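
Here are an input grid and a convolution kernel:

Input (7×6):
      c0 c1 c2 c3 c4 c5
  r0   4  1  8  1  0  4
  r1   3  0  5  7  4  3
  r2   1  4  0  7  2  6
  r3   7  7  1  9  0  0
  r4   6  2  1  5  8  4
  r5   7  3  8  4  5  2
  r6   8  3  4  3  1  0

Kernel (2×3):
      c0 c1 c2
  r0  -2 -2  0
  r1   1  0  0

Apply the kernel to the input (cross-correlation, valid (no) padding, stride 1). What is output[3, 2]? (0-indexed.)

-19

The receptive field on the input at this output position is [1 9 0 / 1 5 8]. Elementwise product with the kernel and sum: 1·-2 + 9·-2 + 1·1.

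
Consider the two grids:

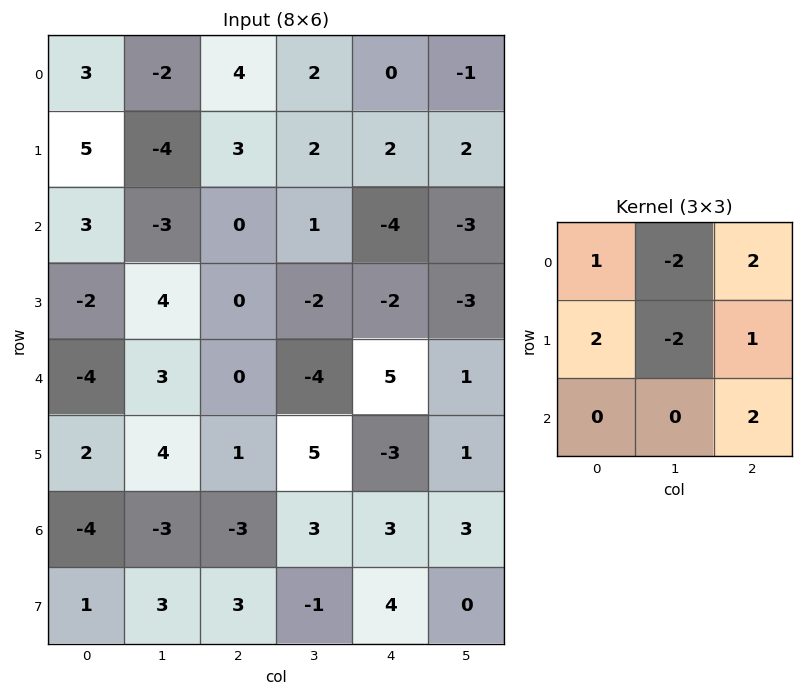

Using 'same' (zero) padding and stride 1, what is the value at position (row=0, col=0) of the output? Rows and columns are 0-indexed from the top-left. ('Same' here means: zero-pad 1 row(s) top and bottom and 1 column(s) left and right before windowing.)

The receptive field on the zero-padded input at this output position is [0 0 0 / 0 3 -2 / 0 5 -4]. Elementwise product with the kernel and sum: 0·1 + 0·-2 + 0·2 + 0·2 + 3·-2 + -2·1 + -4·2.

-16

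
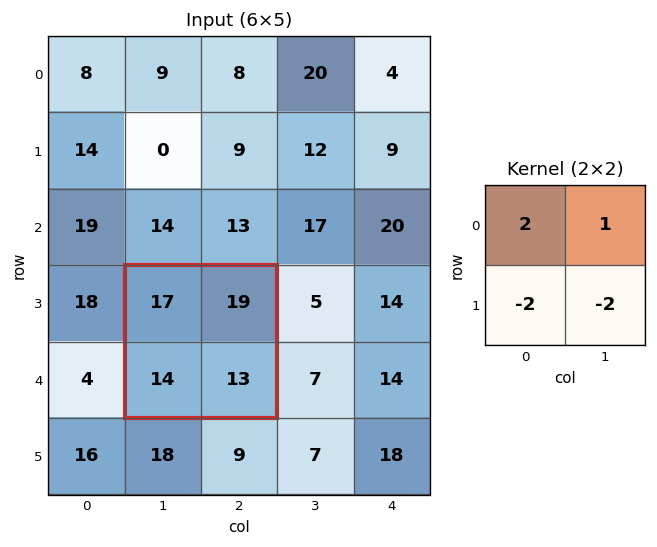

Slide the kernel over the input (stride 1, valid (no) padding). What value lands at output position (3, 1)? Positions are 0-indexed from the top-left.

-1

The receptive field on the input at this output position is [17 19 / 14 13]. Elementwise product with the kernel and sum: 17·2 + 19·1 + 14·-2 + 13·-2.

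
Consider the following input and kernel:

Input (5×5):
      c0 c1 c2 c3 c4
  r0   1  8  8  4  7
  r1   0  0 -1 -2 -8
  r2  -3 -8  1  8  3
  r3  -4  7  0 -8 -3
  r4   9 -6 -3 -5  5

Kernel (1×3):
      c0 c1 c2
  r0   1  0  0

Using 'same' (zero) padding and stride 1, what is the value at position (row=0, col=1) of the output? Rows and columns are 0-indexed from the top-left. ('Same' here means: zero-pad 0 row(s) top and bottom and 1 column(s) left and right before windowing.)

The receptive field on the zero-padded input at this output position is [1 8 8]. Elementwise product with the kernel and sum: 1·1.

1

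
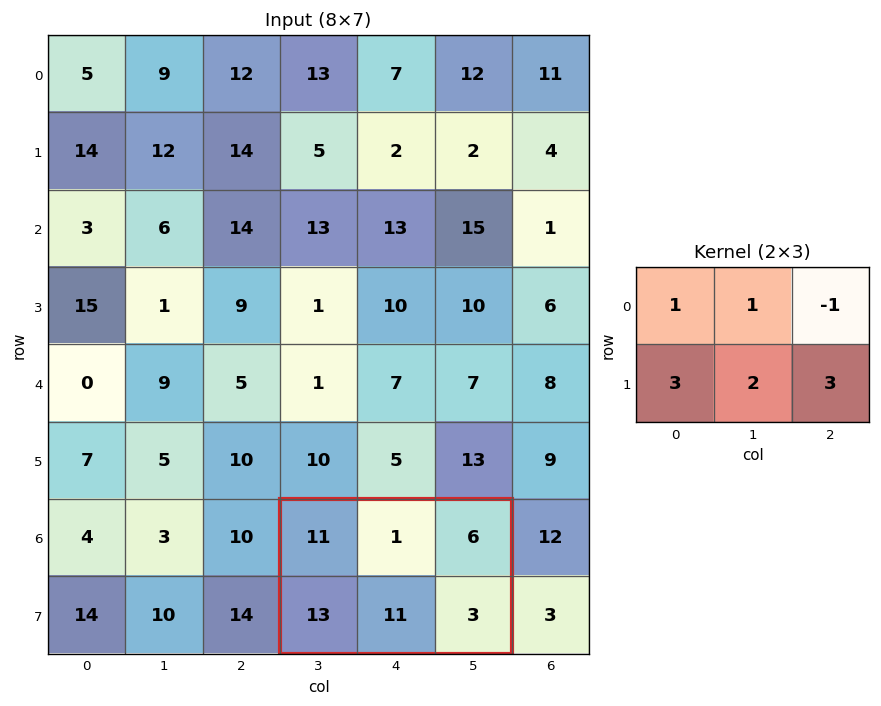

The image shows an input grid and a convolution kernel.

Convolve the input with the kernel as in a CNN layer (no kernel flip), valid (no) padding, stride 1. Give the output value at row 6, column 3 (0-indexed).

The receptive field on the input at this output position is [11 1 6 / 13 11 3]. Elementwise product with the kernel and sum: 11·1 + 1·1 + 6·-1 + 13·3 + 11·2 + 3·3.

76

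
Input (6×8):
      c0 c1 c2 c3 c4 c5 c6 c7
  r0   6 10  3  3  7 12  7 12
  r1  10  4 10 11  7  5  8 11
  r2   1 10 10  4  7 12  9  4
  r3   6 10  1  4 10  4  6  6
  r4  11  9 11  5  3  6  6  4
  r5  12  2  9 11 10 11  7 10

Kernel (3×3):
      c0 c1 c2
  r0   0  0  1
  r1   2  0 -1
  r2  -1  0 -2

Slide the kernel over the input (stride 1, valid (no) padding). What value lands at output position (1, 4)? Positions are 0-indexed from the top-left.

The receptive field on the input at this output position is [7 5 8 / 7 12 9 / 10 4 6]. Elementwise product with the kernel and sum: 8·1 + 7·2 + 9·-1 + 10·-1 + 6·-2.

-9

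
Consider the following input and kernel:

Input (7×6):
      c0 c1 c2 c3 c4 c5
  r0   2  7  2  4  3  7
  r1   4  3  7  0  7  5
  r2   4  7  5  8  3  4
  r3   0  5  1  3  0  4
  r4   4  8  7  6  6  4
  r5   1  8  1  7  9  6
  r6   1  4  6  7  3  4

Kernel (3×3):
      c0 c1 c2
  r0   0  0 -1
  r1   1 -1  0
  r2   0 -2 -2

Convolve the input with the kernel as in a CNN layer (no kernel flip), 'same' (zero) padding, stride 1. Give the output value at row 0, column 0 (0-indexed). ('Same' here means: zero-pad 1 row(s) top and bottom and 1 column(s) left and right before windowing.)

The receptive field on the zero-padded input at this output position is [0 0 0 / 0 2 7 / 0 4 3]. Elementwise product with the kernel and sum: 0·-1 + 0·1 + 2·-1 + 4·-2 + 3·-2.

-16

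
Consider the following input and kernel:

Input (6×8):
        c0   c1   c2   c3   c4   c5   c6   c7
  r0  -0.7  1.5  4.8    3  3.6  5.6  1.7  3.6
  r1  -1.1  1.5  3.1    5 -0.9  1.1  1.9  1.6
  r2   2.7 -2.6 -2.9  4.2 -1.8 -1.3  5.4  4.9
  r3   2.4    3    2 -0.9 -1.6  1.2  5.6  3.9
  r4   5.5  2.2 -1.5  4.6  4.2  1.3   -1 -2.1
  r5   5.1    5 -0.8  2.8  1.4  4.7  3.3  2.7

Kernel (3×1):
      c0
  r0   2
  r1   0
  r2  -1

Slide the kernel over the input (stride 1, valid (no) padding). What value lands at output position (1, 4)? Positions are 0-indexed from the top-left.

The receptive field on the input at this output position is [-0.9 / -1.8 / -1.6]. Elementwise product with the kernel and sum: -0.9·2 + -1.6·-1.

-0.2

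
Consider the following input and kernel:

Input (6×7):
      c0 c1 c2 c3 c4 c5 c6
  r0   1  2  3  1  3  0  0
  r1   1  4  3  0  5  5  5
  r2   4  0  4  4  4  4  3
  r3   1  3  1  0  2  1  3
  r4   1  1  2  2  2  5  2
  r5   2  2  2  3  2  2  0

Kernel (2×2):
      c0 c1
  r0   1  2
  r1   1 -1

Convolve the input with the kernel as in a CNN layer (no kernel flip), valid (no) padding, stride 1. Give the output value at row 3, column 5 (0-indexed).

10

The receptive field on the input at this output position is [1 3 / 5 2]. Elementwise product with the kernel and sum: 1·1 + 3·2 + 5·1 + 2·-1.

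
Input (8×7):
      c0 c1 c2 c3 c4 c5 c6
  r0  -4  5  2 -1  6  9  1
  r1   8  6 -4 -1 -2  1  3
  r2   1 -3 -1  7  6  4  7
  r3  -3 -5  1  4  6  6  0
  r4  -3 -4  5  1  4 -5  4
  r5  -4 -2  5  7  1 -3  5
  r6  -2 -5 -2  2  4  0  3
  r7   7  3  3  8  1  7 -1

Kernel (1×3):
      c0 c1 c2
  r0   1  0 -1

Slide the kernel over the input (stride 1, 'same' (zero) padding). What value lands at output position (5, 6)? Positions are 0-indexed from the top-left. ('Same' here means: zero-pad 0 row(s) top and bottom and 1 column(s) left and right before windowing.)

The receptive field on the zero-padded input at this output position is [-3 5 0]. Elementwise product with the kernel and sum: -3·1 + 0·-1.

-3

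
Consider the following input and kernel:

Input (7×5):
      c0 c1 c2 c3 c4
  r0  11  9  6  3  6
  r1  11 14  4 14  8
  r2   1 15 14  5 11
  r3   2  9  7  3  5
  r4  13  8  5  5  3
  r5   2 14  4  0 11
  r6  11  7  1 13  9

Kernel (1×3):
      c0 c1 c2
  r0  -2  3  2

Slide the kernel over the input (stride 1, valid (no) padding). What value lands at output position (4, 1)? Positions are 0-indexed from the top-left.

The receptive field on the input at this output position is [8 5 5]. Elementwise product with the kernel and sum: 8·-2 + 5·3 + 5·2.

9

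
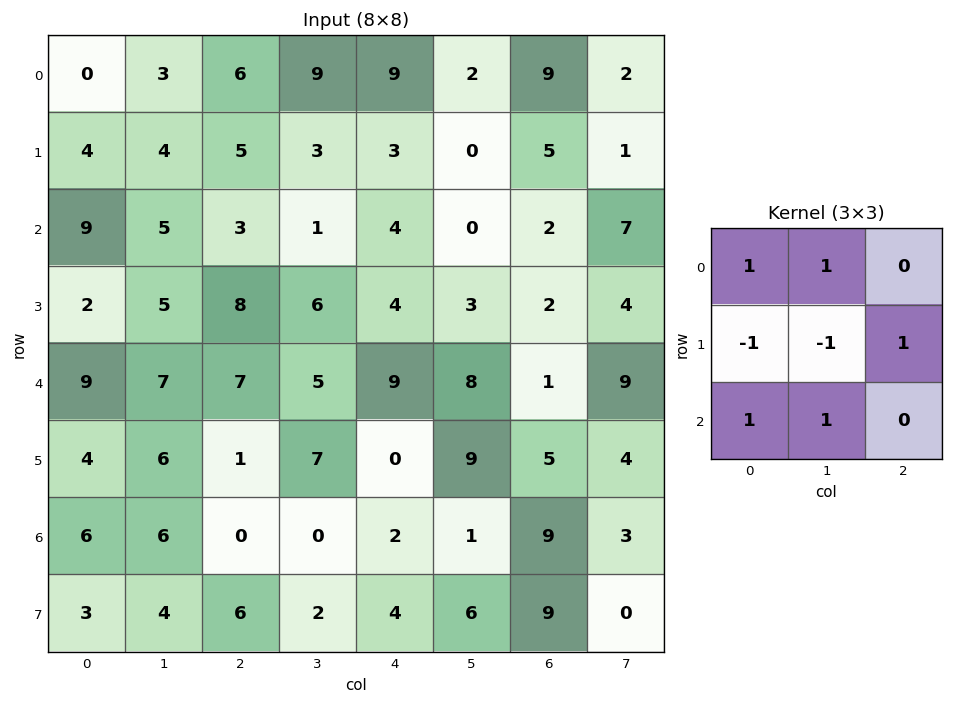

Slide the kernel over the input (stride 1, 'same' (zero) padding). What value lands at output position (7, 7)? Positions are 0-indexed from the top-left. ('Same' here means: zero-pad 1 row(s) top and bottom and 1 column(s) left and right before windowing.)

The receptive field on the zero-padded input at this output position is [9 3 0 / 9 0 0 / 0 0 0]. Elementwise product with the kernel and sum: 9·1 + 3·1 + 9·-1 + 0·-1 + 0·1 + 0·1 + 0·1.

3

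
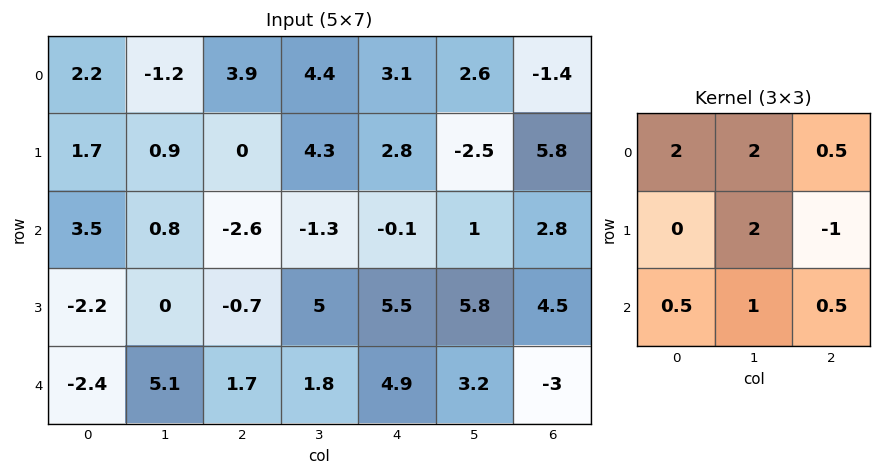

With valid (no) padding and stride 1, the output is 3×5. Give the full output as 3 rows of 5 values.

Output[0,0]: The receptive field on the input at this output position is [2.2 -1.2 3.9 / 1.7 0.9 0 / 3.5 0.8 -2.6]. Elementwise product with the kernel and sum: 2.2·2 + -1.2·2 + 3.9·0.5 + 0.9·2 + 0·-1 + 3.5·0.5 + 0.8·1 + -2.6·0.5.
Output[0,1]: The receptive field on the input at this output position is [-1.2 3.9 4.4 / 0.9 0 4.3 / 0.8 -2.6 -1.3]. Elementwise product with the kernel and sum: -1.2·2 + 3.9·2 + 4.4·0.5 + 0·2 + 4.3·-1 + 0.8·0.5 + -2.6·1 + -1.3·0.5.

7 0.45 21.3 24.15 2.25
7.95 1.85 14.9 22.65 13.5
12.75 -5.5 1.75 10.3 14.45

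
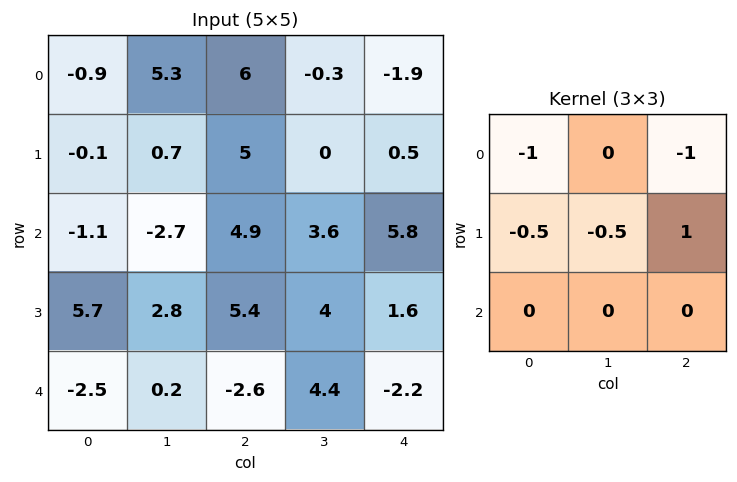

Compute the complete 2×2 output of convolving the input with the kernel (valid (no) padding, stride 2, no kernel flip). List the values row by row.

-0.4 -6.1
-2.65 -13.8

Output[0,0]: The receptive field on the input at this output position is [-0.9 5.3 6 / -0.1 0.7 5 / -1.1 -2.7 4.9]. Elementwise product with the kernel and sum: -0.9·-1 + 6·-1 + -0.1·-0.5 + 0.7·-0.5 + 5·1.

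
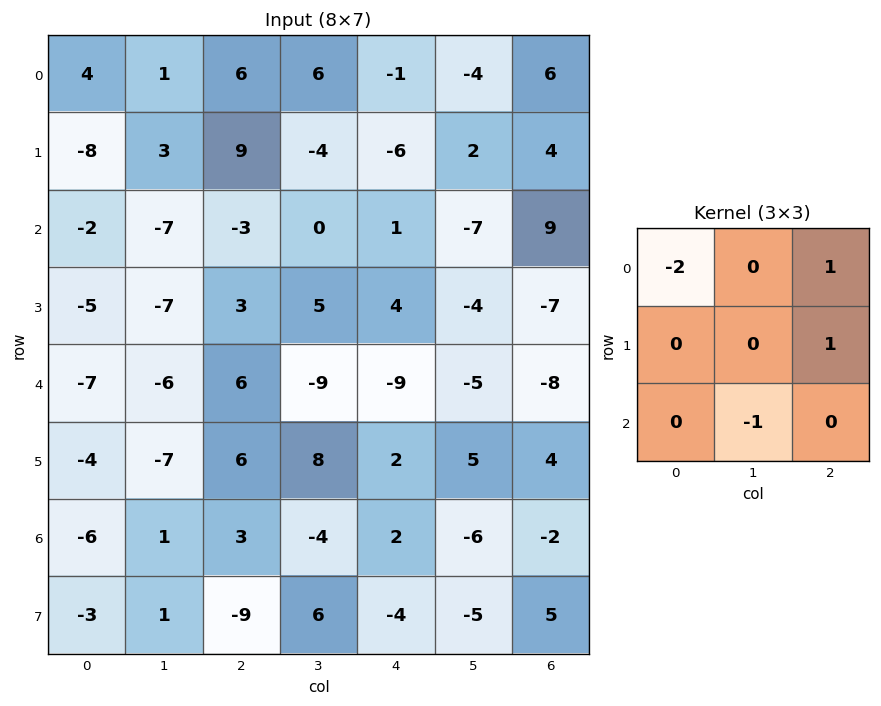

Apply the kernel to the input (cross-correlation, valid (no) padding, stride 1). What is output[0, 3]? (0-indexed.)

The receptive field on the input at this output position is [6 -1 -4 / -4 -6 2 / 0 1 -7]. Elementwise product with the kernel and sum: 6·-2 + -4·1 + 2·1 + 1·-1.

-15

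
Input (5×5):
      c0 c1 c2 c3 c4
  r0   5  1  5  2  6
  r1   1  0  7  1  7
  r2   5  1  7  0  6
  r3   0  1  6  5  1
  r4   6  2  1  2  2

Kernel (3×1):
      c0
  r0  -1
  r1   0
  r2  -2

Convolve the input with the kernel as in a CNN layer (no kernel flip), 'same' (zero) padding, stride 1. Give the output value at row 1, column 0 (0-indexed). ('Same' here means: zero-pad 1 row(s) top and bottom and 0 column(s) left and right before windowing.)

-15

The receptive field on the zero-padded input at this output position is [5 / 1 / 5]. Elementwise product with the kernel and sum: 5·-1 + 5·-2.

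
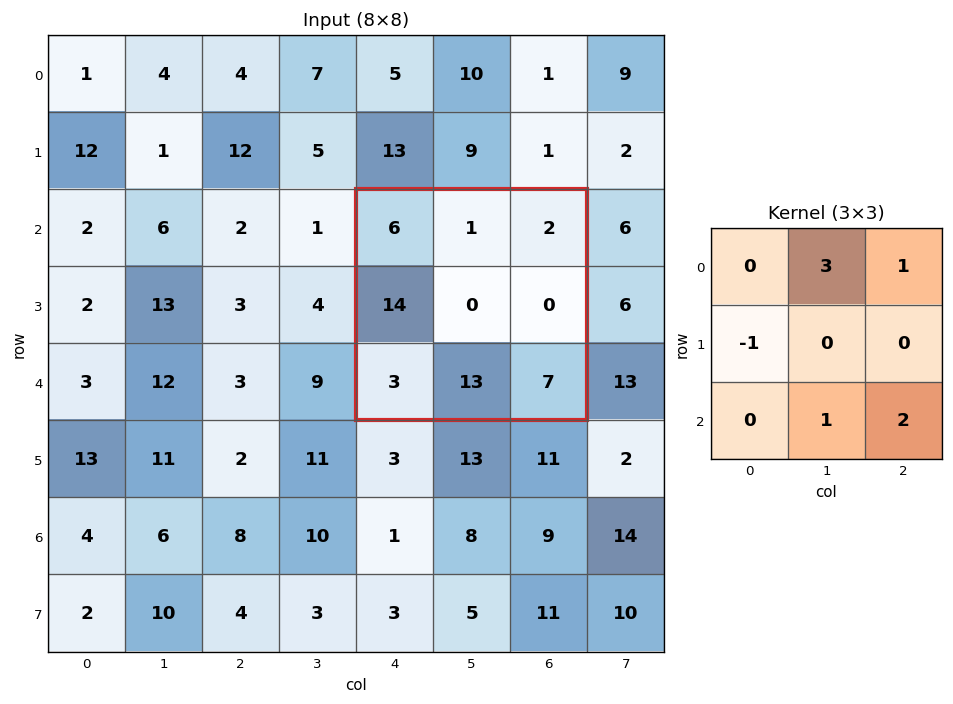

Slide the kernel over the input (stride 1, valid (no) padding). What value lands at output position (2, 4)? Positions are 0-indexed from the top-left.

The receptive field on the input at this output position is [6 1 2 / 14 0 0 / 3 13 7]. Elementwise product with the kernel and sum: 1·3 + 2·1 + 14·-1 + 13·1 + 7·2.

18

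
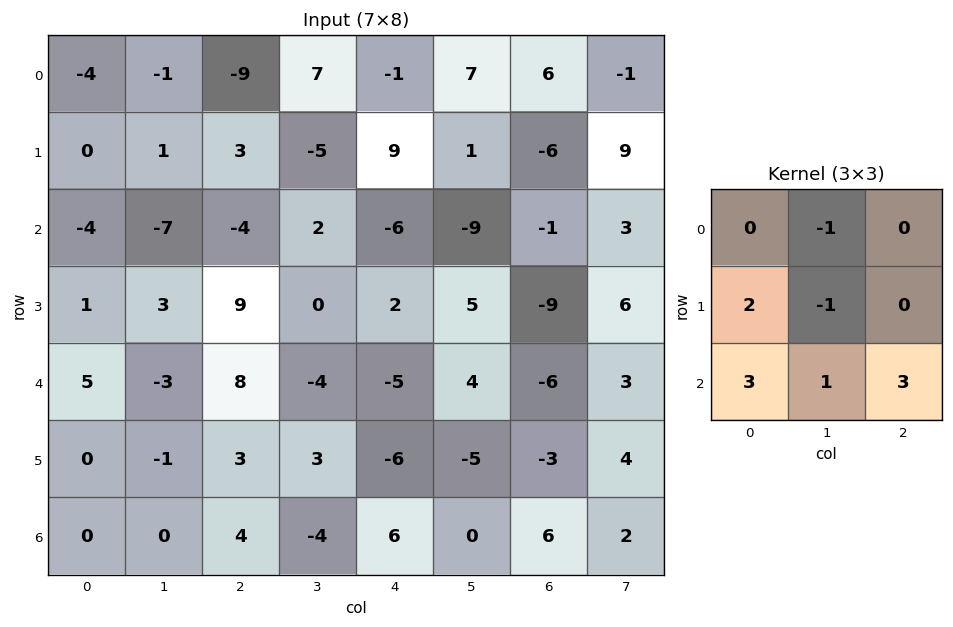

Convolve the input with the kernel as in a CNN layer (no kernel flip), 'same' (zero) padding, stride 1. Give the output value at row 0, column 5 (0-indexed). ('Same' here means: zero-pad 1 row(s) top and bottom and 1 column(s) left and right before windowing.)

1

The receptive field on the zero-padded input at this output position is [0 0 0 / -1 7 6 / 9 1 -6]. Elementwise product with the kernel and sum: 0·-1 + -1·2 + 7·-1 + 9·3 + 1·1 + -6·3.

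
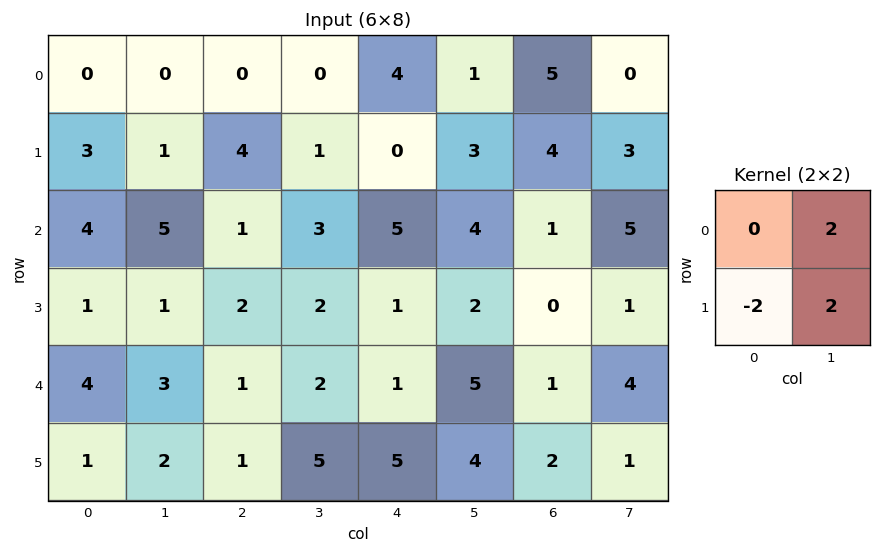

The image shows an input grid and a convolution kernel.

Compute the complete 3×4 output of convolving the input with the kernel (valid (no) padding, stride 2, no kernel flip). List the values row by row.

-4 -6 8 -2
10 6 10 12
8 12 8 6

Output[0,0]: The receptive field on the input at this output position is [0 0 / 3 1]. Elementwise product with the kernel and sum: 0·2 + 3·-2 + 1·2.
Output[0,1]: The receptive field on the input at this output position is [0 0 / 4 1]. Elementwise product with the kernel and sum: 0·2 + 4·-2 + 1·2.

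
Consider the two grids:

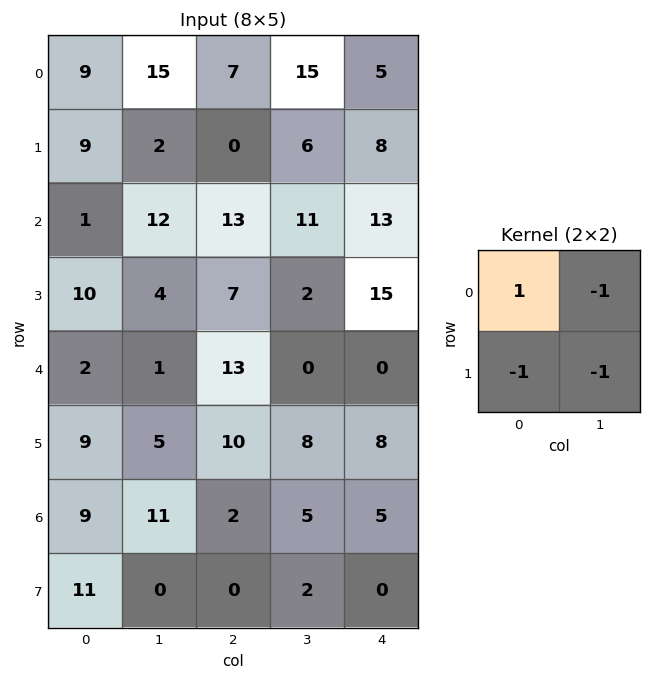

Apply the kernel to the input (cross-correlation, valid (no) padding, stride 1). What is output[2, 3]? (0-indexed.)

The receptive field on the input at this output position is [11 13 / 2 15]. Elementwise product with the kernel and sum: 11·1 + 13·-1 + 2·-1 + 15·-1.

-19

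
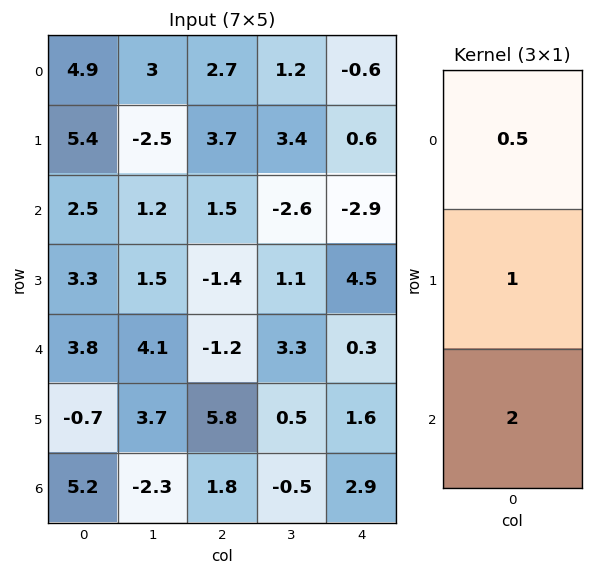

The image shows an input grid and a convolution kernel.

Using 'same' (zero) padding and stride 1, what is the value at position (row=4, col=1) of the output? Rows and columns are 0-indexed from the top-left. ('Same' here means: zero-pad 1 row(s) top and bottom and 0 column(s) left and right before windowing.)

12.25

The receptive field on the zero-padded input at this output position is [1.5 / 4.1 / 3.7]. Elementwise product with the kernel and sum: 1.5·0.5 + 4.1·1 + 3.7·2.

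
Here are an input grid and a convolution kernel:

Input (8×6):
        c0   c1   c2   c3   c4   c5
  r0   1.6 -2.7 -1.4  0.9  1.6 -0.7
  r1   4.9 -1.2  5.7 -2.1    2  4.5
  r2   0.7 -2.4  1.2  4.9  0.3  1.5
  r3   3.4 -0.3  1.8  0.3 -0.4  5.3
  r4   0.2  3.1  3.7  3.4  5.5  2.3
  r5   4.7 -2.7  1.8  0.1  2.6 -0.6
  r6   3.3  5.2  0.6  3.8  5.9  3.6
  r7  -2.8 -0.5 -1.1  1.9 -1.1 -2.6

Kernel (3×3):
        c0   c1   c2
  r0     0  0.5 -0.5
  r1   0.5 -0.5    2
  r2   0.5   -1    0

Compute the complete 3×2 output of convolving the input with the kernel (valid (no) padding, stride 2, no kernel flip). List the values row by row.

16.55 3.25
0.65 0.7
3.45 1.5

Output[0,0]: The receptive field on the input at this output position is [1.6 -2.7 -1.4 / 4.9 -1.2 5.7 / 0.7 -2.4 1.2]. Elementwise product with the kernel and sum: -2.7·0.5 + -1.4·-0.5 + 4.9·0.5 + -1.2·-0.5 + 5.7·2 + 0.7·0.5 + -2.4·-1.
Output[0,1]: The receptive field on the input at this output position is [-1.4 0.9 1.6 / 5.7 -2.1 2 / 1.2 4.9 0.3]. Elementwise product with the kernel and sum: 0.9·0.5 + 1.6·-0.5 + 5.7·0.5 + -2.1·-0.5 + 2·2 + 1.2·0.5 + 4.9·-1.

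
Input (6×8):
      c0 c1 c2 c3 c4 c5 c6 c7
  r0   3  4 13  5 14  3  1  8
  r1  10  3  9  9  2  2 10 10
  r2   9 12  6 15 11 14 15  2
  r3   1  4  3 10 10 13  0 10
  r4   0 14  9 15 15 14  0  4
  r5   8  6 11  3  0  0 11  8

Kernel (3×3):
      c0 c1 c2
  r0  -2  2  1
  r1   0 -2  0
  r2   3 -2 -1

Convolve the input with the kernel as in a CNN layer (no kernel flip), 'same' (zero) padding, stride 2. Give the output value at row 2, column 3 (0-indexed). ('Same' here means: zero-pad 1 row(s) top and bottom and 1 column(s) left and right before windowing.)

-46

The receptive field on the zero-padded input at this output position is [13 0 10 / 14 0 4 / 0 11 8]. Elementwise product with the kernel and sum: 13·-2 + 0·2 + 10·1 + 0·-2 + 0·3 + 11·-2 + 8·-1.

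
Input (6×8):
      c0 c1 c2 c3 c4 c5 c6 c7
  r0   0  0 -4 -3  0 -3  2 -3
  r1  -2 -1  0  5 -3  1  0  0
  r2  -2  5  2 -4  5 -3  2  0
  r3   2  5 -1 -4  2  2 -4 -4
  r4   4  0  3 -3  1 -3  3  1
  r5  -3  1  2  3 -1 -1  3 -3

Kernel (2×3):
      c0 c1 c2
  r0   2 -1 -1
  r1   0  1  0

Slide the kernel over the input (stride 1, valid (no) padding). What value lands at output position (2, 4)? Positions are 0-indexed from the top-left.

The receptive field on the input at this output position is [5 -3 2 / 2 2 -4]. Elementwise product with the kernel and sum: 5·2 + -3·-1 + 2·-1 + 2·1.

13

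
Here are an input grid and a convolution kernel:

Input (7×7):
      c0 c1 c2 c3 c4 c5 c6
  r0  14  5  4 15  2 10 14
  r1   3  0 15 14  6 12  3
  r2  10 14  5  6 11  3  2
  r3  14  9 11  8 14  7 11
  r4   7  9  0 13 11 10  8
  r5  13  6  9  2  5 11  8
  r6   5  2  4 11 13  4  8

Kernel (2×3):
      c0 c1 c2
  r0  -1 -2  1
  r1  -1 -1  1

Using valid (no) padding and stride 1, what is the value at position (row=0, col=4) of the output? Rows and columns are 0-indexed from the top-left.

The receptive field on the input at this output position is [2 10 14 / 6 12 3]. Elementwise product with the kernel and sum: 2·-1 + 10·-2 + 14·1 + 6·-1 + 12·-1 + 3·1.

-23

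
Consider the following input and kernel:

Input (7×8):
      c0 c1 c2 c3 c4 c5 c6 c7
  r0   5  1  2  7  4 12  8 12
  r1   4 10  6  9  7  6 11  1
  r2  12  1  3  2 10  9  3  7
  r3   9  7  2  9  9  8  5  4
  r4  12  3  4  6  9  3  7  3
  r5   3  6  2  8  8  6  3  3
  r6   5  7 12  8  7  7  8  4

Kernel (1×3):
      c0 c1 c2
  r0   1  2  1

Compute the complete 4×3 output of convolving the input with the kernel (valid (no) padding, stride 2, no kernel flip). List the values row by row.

Output[0,0]: The receptive field on the input at this output position is [5 1 2]. Elementwise product with the kernel and sum: 5·1 + 1·2 + 2·1.
Output[0,1]: The receptive field on the input at this output position is [2 7 4]. Elementwise product with the kernel and sum: 2·1 + 7·2 + 4·1.

9 20 36
17 17 31
22 25 22
31 35 29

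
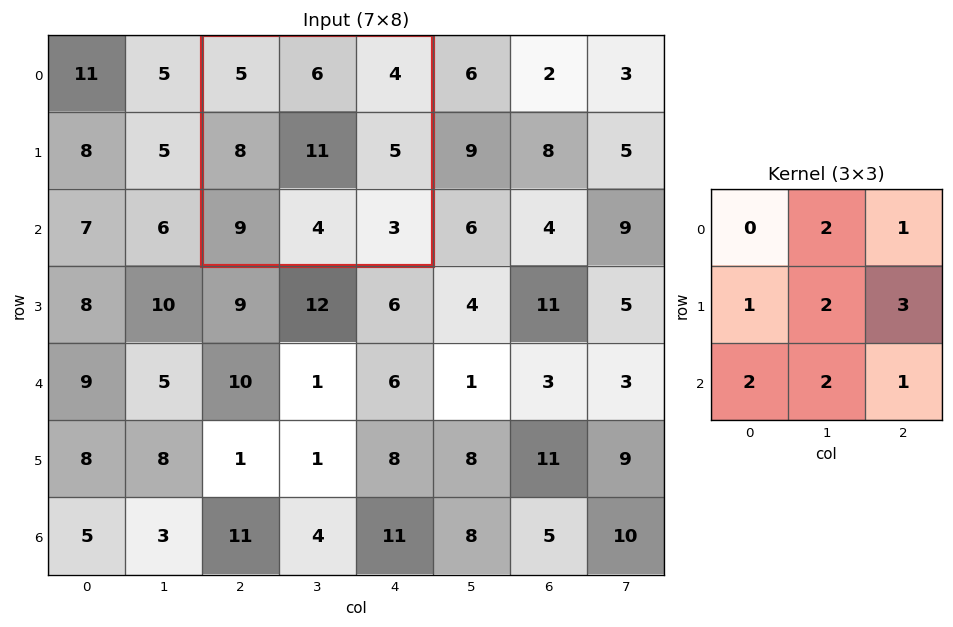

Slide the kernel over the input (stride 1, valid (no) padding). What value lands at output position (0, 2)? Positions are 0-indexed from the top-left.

90

The receptive field on the input at this output position is [5 6 4 / 8 11 5 / 9 4 3]. Elementwise product with the kernel and sum: 6·2 + 4·1 + 8·1 + 11·2 + 5·3 + 9·2 + 4·2 + 3·1.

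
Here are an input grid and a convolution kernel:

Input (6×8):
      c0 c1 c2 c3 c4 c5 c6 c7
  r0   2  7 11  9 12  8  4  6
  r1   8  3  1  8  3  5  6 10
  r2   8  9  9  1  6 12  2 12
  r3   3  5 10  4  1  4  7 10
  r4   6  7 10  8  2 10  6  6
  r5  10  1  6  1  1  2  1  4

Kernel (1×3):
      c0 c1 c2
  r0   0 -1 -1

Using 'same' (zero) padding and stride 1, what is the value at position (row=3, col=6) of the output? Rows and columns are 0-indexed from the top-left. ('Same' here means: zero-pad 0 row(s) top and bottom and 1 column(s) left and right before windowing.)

-17

The receptive field on the zero-padded input at this output position is [4 7 10]. Elementwise product with the kernel and sum: 7·-1 + 10·-1.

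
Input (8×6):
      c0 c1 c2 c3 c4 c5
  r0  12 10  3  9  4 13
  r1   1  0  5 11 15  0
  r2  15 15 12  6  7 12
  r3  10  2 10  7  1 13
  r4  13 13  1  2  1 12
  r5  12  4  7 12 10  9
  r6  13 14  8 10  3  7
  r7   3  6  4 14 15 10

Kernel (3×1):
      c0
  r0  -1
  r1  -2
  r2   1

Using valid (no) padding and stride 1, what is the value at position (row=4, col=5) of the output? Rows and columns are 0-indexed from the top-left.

-23

The receptive field on the input at this output position is [12 / 9 / 7]. Elementwise product with the kernel and sum: 12·-1 + 9·-2 + 7·1.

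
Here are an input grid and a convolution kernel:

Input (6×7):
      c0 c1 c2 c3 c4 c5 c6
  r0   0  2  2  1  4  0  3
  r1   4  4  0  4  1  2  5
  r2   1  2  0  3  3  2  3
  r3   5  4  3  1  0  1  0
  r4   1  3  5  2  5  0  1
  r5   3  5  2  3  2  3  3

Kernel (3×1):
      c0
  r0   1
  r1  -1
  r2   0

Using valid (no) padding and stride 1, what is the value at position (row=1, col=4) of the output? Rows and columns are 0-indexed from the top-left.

The receptive field on the input at this output position is [1 / 3 / 0]. Elementwise product with the kernel and sum: 1·1 + 3·-1.

-2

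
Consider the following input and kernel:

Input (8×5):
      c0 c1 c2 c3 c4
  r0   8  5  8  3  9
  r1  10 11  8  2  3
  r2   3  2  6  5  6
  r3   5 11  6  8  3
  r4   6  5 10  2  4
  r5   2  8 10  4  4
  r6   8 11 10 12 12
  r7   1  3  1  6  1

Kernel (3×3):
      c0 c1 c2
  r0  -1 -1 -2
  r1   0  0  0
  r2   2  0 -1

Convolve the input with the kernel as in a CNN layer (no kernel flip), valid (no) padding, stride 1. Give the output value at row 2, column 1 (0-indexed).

-10

The receptive field on the input at this output position is [2 6 5 / 11 6 8 / 5 10 2]. Elementwise product with the kernel and sum: 2·-1 + 6·-1 + 5·-2 + 5·2 + 2·-1.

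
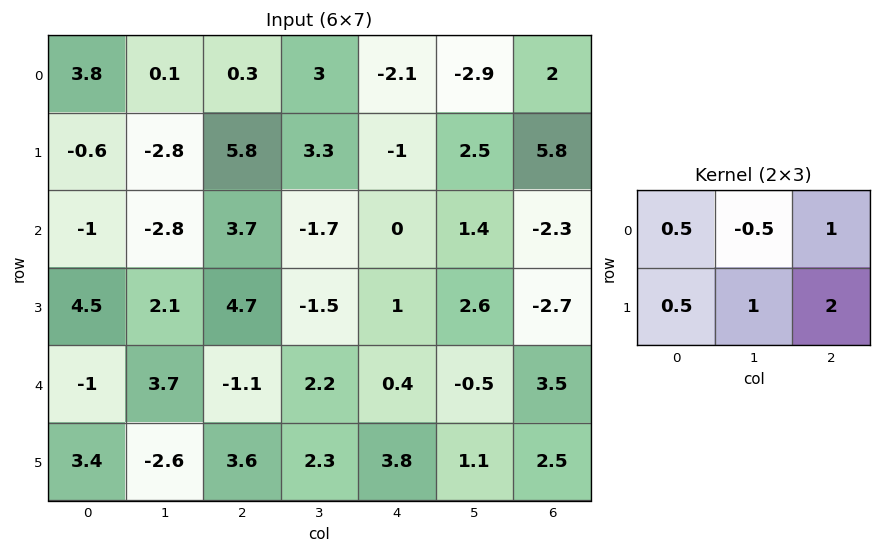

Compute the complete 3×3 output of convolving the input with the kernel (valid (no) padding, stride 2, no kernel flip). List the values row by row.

Output[0,0]: The receptive field on the input at this output position is [3.8 0.1 0.3 / -0.6 -2.8 5.8]. Elementwise product with the kernel and sum: 3.8·0.5 + 0.1·-0.5 + 0.3·1 + -0.6·0.5 + -2.8·1 + 5.8·2.

10.65 0.75 16
18.35 5.55 -5.3
2.85 10.45 11.95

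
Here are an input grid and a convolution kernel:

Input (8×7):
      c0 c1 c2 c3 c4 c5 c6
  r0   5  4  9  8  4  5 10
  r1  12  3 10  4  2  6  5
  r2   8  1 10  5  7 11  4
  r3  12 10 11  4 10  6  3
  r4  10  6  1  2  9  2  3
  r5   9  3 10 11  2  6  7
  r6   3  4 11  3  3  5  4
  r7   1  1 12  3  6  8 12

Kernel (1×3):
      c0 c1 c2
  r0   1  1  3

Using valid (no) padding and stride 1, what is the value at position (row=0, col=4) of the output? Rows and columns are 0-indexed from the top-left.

39

The receptive field on the input at this output position is [4 5 10]. Elementwise product with the kernel and sum: 4·1 + 5·1 + 10·3.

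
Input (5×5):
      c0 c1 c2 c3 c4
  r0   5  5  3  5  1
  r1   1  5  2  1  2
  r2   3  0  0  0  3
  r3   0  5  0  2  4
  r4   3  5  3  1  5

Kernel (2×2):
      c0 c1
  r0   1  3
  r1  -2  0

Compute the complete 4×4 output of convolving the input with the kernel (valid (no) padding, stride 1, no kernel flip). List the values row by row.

18 4 14 6
10 11 5 7
3 -10 0 5
9 -5 0 12

Output[0,0]: The receptive field on the input at this output position is [5 5 / 1 5]. Elementwise product with the kernel and sum: 5·1 + 5·3 + 1·-2.
Output[0,1]: The receptive field on the input at this output position is [5 3 / 5 2]. Elementwise product with the kernel and sum: 5·1 + 3·3 + 5·-2.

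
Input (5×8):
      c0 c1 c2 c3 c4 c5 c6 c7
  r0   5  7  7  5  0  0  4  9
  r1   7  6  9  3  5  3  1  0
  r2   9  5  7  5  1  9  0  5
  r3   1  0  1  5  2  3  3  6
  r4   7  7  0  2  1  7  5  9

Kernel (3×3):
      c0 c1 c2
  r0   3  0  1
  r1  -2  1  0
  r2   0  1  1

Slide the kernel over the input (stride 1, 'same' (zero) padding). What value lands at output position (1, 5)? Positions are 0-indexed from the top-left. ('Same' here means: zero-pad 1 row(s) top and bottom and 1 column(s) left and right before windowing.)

The receptive field on the zero-padded input at this output position is [0 0 4 / 5 3 1 / 1 9 0]. Elementwise product with the kernel and sum: 0·3 + 4·1 + 5·-2 + 3·1 + 9·1 + 0·1.

6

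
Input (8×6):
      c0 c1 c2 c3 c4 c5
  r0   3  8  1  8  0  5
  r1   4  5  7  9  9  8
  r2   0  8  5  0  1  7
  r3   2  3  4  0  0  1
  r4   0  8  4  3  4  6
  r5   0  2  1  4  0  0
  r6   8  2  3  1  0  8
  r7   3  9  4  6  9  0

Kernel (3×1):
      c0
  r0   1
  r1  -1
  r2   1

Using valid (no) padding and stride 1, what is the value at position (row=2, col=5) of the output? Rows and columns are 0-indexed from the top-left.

12

The receptive field on the input at this output position is [7 / 1 / 6]. Elementwise product with the kernel and sum: 7·1 + 1·-1 + 6·1.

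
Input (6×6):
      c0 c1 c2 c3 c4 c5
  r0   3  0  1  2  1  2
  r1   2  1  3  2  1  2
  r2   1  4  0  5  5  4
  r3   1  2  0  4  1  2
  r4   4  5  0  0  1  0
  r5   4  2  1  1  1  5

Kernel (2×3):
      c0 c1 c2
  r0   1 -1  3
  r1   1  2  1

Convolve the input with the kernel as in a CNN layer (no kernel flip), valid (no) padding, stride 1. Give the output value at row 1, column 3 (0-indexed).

26

The receptive field on the input at this output position is [2 1 2 / 5 5 4]. Elementwise product with the kernel and sum: 2·1 + 1·-1 + 2·3 + 5·1 + 5·2 + 4·1.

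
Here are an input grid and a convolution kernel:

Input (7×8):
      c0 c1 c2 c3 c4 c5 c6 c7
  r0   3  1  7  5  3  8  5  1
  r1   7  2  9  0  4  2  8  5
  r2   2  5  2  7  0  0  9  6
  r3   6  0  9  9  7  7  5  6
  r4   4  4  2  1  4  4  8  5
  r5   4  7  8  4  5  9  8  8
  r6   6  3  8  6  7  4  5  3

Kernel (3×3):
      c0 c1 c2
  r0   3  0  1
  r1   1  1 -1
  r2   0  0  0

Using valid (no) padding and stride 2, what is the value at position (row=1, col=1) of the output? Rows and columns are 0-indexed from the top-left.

The receptive field on the input at this output position is [2 7 0 / 9 9 7 / 2 1 4]. Elementwise product with the kernel and sum: 2·3 + 0·1 + 9·1 + 9·1 + 7·-1.

17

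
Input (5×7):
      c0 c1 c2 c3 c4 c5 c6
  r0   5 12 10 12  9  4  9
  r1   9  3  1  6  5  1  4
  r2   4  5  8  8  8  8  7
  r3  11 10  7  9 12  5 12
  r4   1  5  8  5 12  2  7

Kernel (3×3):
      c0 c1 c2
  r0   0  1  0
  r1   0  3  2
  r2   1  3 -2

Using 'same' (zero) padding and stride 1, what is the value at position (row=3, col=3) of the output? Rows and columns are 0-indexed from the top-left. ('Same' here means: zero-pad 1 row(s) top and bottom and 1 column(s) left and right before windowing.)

The receptive field on the zero-padded input at this output position is [8 8 8 / 7 9 12 / 8 5 12]. Elementwise product with the kernel and sum: 8·1 + 9·3 + 12·2 + 8·1 + 5·3 + 12·-2.

58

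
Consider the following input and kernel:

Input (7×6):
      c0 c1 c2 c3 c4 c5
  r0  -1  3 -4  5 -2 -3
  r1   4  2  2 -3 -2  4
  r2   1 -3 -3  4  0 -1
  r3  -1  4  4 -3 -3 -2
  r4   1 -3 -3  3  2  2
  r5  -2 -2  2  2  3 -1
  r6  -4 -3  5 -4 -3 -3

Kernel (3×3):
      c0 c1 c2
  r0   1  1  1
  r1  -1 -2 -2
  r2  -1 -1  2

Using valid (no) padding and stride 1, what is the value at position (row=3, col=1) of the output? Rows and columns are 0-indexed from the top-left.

The receptive field on the input at this output position is [4 4 -3 / -3 -3 3 / -2 2 2]. Elementwise product with the kernel and sum: 4·1 + 4·1 + -3·1 + -3·-1 + -3·-2 + 3·-2 + -2·-1 + 2·-1 + 2·2.

12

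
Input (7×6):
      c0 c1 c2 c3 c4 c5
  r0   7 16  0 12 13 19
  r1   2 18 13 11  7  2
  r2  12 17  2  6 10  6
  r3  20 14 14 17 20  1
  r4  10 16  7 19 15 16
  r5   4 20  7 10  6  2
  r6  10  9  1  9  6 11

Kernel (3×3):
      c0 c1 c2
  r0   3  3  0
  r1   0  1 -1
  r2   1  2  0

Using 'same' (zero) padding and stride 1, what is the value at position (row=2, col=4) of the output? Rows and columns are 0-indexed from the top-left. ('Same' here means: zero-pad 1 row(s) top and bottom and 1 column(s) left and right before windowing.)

115

The receptive field on the zero-padded input at this output position is [11 7 2 / 6 10 6 / 17 20 1]. Elementwise product with the kernel and sum: 11·3 + 7·3 + 10·1 + 6·-1 + 17·1 + 20·2.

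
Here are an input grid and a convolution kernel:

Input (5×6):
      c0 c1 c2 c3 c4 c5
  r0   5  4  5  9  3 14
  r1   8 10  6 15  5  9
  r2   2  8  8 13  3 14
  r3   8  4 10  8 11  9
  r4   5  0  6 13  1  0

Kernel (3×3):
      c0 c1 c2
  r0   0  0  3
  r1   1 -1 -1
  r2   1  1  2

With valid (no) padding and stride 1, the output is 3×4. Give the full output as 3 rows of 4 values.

Output[0,0]: The receptive field on the input at this output position is [5 4 5 / 8 10 6 / 2 8 8]. Elementwise product with the kernel and sum: 5·3 + 8·1 + 10·-1 + 6·-1 + 2·1 + 8·1 + 8·2.

33 58 22 87
36 62 47 60
35 57 21 44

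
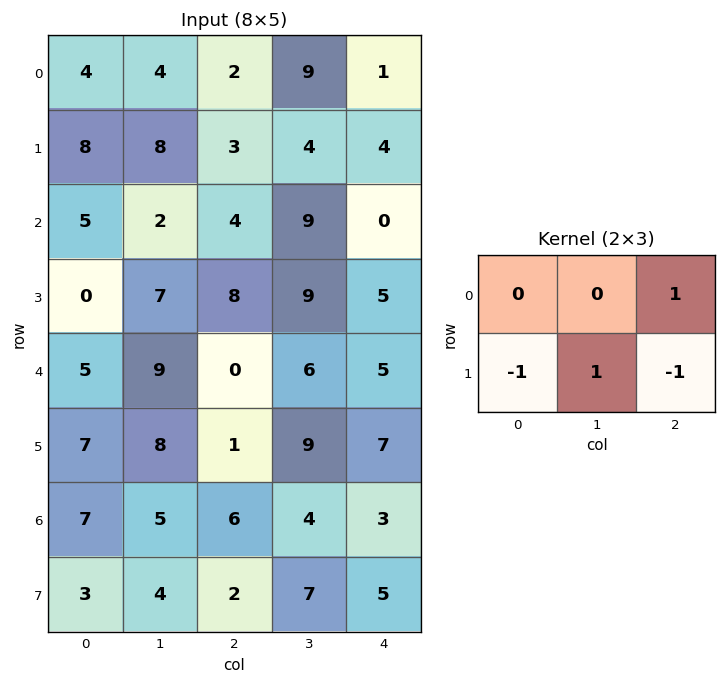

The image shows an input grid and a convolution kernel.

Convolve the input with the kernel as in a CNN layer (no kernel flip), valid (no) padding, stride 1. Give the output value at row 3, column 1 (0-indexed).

The receptive field on the input at this output position is [7 8 9 / 9 0 6]. Elementwise product with the kernel and sum: 9·1 + 9·-1 + 0·1 + 6·-1.

-6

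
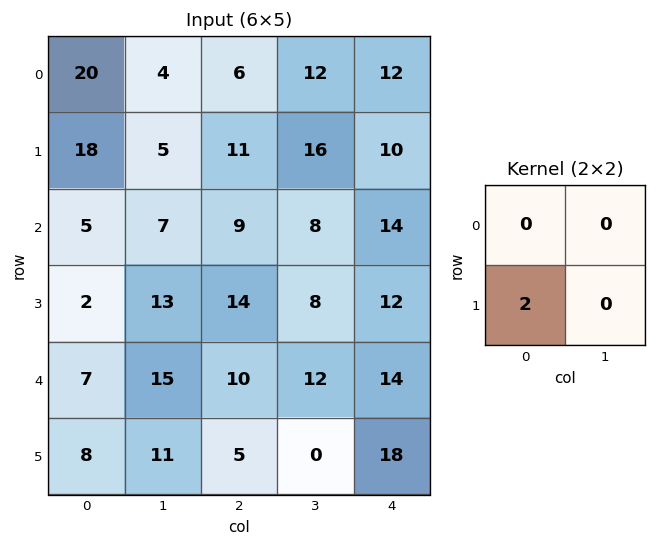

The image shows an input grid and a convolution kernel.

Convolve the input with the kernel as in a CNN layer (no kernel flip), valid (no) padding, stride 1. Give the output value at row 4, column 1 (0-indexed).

22

The receptive field on the input at this output position is [15 10 / 11 5]. Elementwise product with the kernel and sum: 11·2.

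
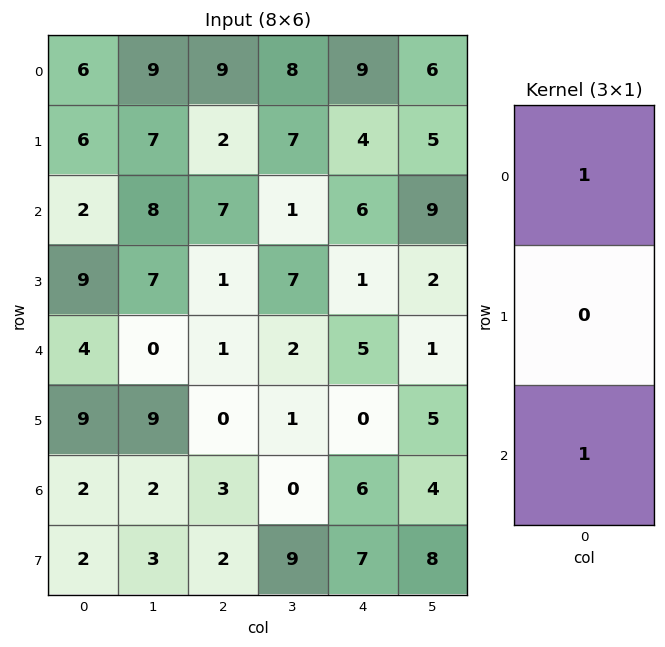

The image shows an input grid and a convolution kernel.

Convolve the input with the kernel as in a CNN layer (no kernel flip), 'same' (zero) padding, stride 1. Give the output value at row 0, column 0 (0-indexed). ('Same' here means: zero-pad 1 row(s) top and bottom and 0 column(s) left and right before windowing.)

The receptive field on the zero-padded input at this output position is [0 / 6 / 6]. Elementwise product with the kernel and sum: 0·1 + 6·1.

6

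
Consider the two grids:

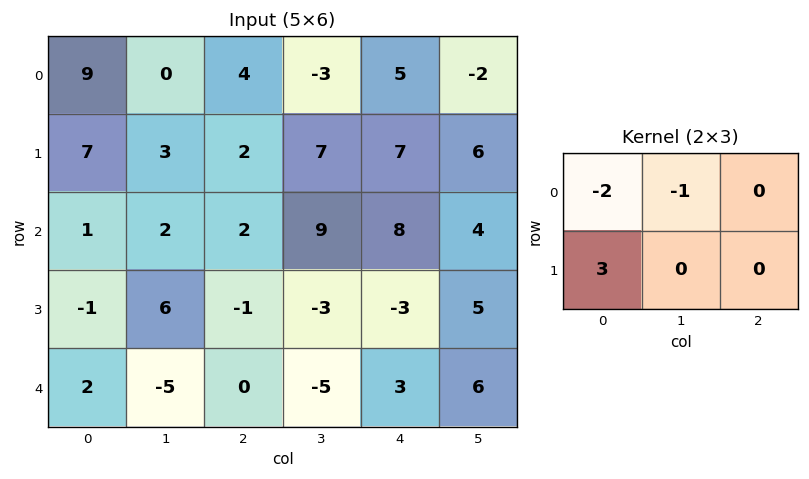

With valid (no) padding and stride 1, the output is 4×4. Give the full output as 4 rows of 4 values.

Output[0,0]: The receptive field on the input at this output position is [9 0 4 / 7 3 2]. Elementwise product with the kernel and sum: 9·-2 + 0·-1 + 7·3.
Output[0,1]: The receptive field on the input at this output position is [0 4 -3 / 3 2 7]. Elementwise product with the kernel and sum: 0·-2 + 4·-1 + 3·3.

3 5 1 22
-14 -2 -5 6
-7 12 -16 -35
2 -26 5 -6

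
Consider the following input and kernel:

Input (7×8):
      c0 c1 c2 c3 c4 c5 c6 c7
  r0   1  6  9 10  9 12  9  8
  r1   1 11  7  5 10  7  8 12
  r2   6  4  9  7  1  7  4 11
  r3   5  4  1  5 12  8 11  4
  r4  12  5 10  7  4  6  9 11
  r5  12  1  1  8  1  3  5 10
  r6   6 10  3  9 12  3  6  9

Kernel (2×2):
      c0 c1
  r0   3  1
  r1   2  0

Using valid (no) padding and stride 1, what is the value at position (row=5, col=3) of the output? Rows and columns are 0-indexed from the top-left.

The receptive field on the input at this output position is [8 1 / 9 12]. Elementwise product with the kernel and sum: 8·3 + 1·1 + 9·2.

43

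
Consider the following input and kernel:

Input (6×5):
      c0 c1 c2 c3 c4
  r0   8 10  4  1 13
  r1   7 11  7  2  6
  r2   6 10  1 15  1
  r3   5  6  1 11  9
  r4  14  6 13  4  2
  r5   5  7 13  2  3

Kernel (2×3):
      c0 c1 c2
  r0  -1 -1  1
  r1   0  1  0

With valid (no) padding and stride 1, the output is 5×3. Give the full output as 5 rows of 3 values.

-3 -6 10
-1 -15 12
-9 5 -4
-4 17 1
0 -2 -13

Output[0,0]: The receptive field on the input at this output position is [8 10 4 / 7 11 7]. Elementwise product with the kernel and sum: 8·-1 + 10·-1 + 4·1 + 11·1.
Output[0,1]: The receptive field on the input at this output position is [10 4 1 / 11 7 2]. Elementwise product with the kernel and sum: 10·-1 + 4·-1 + 1·1 + 7·1.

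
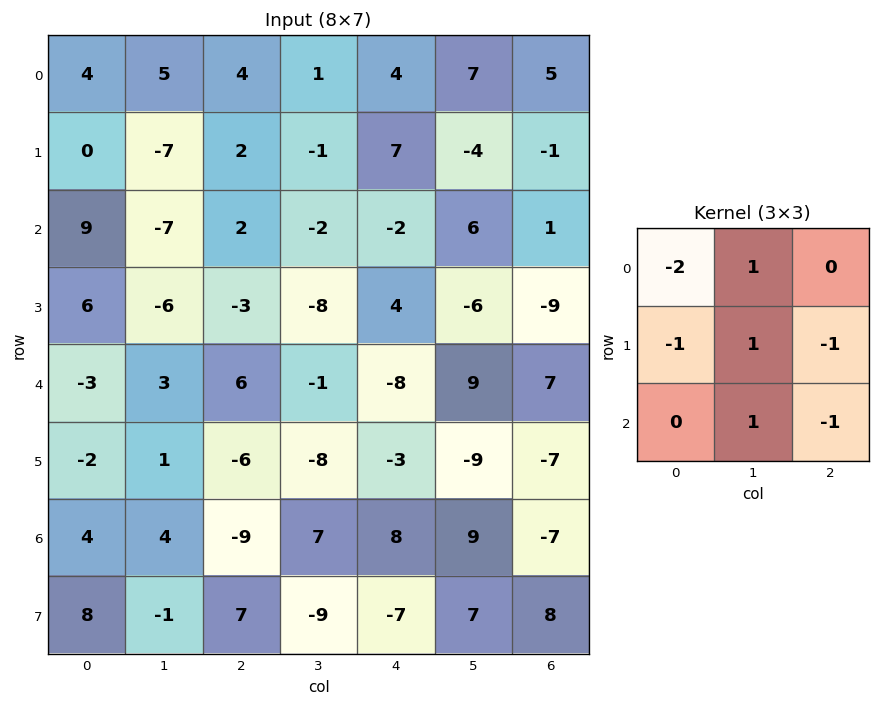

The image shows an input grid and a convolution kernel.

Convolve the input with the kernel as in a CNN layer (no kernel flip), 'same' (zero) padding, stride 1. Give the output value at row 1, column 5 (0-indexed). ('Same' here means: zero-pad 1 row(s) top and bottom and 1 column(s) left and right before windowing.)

-6

The receptive field on the zero-padded input at this output position is [4 7 5 / 7 -4 -1 / -2 6 1]. Elementwise product with the kernel and sum: 4·-2 + 7·1 + 7·-1 + -4·1 + -1·-1 + 6·1 + 1·-1.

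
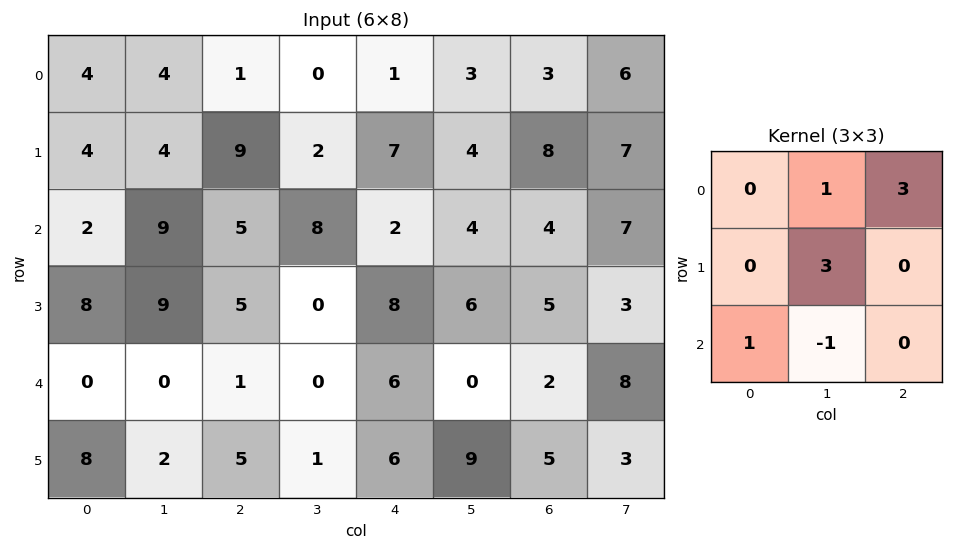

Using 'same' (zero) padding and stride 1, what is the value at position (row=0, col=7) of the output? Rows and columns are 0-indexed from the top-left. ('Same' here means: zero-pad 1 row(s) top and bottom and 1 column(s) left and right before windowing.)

The receptive field on the zero-padded input at this output position is [0 0 0 / 3 6 0 / 8 7 0]. Elementwise product with the kernel and sum: 0·1 + 0·3 + 6·3 + 8·1 + 7·-1.

19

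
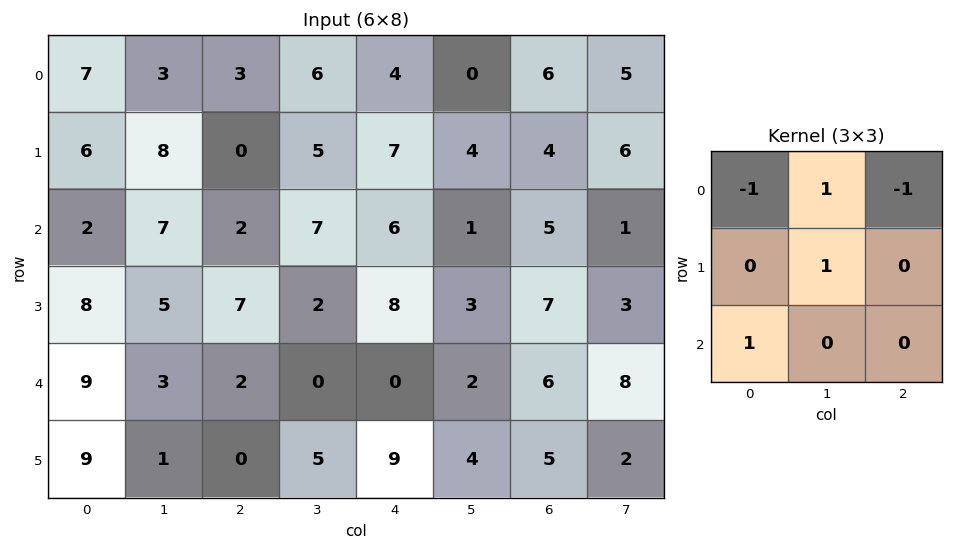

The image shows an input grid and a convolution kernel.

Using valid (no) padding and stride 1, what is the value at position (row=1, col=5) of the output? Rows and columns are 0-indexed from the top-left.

2

The receptive field on the input at this output position is [4 4 6 / 1 5 1 / 3 7 3]. Elementwise product with the kernel and sum: 4·-1 + 4·1 + 6·-1 + 5·1 + 3·1.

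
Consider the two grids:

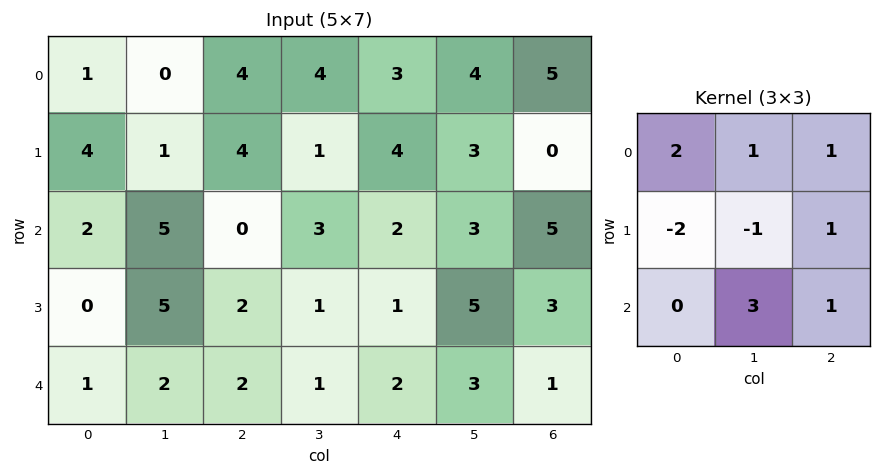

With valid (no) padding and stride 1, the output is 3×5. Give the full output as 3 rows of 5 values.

16 6 21 21 18
21 7 16 12 27
14 9 6 22 18

Output[0,0]: The receptive field on the input at this output position is [1 0 4 / 4 1 4 / 2 5 0]. Elementwise product with the kernel and sum: 1·2 + 0·1 + 4·1 + 4·-2 + 1·-1 + 4·1 + 5·3 + 0·1.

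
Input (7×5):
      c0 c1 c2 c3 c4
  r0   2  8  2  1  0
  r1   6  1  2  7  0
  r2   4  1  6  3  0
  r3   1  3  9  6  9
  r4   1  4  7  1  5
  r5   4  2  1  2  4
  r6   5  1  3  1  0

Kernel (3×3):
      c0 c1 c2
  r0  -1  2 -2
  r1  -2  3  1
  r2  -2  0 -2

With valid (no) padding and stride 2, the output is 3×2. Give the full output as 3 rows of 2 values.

-17 5
-14 -15
-24 -13

Output[0,0]: The receptive field on the input at this output position is [2 8 2 / 6 1 2 / 4 1 6]. Elementwise product with the kernel and sum: 2·-1 + 8·2 + 2·-2 + 6·-2 + 1·3 + 2·1 + 4·-2 + 6·-2.
Output[0,1]: The receptive field on the input at this output position is [2 1 0 / 2 7 0 / 6 3 0]. Elementwise product with the kernel and sum: 2·-1 + 1·2 + 0·-2 + 2·-2 + 7·3 + 0·1 + 6·-2 + 0·-2.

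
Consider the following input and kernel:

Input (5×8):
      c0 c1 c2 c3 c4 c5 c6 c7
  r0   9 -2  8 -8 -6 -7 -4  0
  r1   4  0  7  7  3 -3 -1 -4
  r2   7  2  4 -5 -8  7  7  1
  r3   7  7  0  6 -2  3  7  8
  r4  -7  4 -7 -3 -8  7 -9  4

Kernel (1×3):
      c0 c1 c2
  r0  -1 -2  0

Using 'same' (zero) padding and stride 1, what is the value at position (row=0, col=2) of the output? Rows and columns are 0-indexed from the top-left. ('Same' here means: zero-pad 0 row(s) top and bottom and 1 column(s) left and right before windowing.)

The receptive field on the zero-padded input at this output position is [-2 8 -8]. Elementwise product with the kernel and sum: -2·-1 + 8·-2.

-14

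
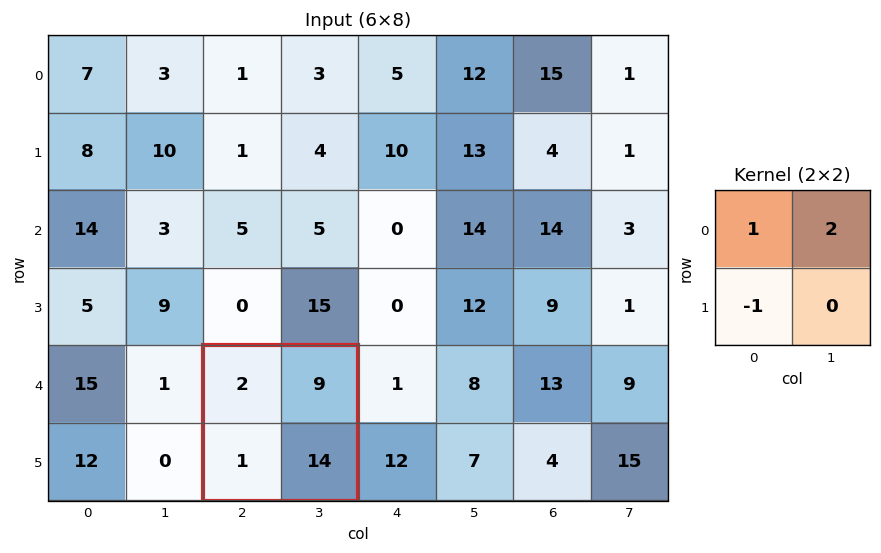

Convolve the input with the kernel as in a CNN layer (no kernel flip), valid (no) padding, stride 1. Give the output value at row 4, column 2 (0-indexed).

19

The receptive field on the input at this output position is [2 9 / 1 14]. Elementwise product with the kernel and sum: 2·1 + 9·2 + 1·-1.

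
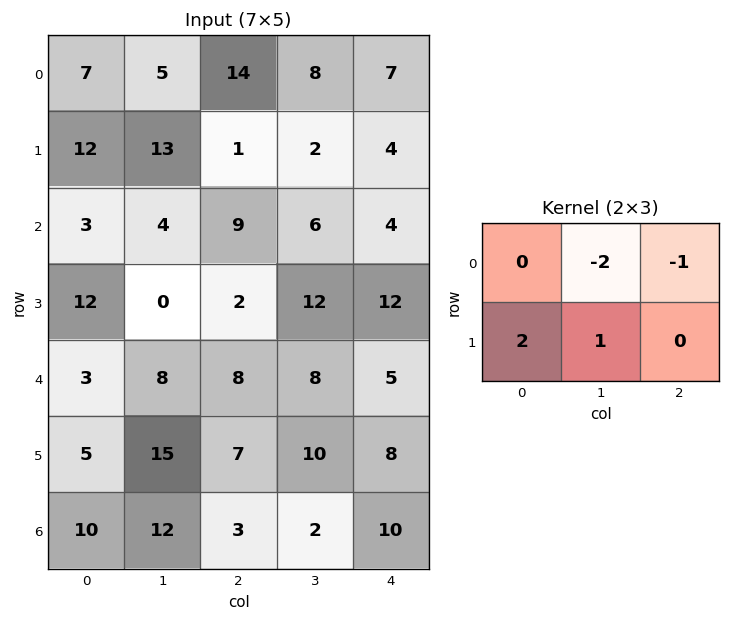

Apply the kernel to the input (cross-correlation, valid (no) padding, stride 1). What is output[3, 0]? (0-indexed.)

The receptive field on the input at this output position is [12 0 2 / 3 8 8]. Elementwise product with the kernel and sum: 0·-2 + 2·-1 + 3·2 + 8·1.

12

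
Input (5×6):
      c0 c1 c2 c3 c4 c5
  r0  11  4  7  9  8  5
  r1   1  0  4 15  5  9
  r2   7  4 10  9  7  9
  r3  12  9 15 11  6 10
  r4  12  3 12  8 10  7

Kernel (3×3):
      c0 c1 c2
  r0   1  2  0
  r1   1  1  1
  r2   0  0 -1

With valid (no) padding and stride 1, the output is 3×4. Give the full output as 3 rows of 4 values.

14 28 42 45
7 20 54 40
39 51 50 43

Output[0,0]: The receptive field on the input at this output position is [11 4 7 / 1 0 4 / 7 4 10]. Elementwise product with the kernel and sum: 11·1 + 4·2 + 1·1 + 0·1 + 4·1 + 10·-1.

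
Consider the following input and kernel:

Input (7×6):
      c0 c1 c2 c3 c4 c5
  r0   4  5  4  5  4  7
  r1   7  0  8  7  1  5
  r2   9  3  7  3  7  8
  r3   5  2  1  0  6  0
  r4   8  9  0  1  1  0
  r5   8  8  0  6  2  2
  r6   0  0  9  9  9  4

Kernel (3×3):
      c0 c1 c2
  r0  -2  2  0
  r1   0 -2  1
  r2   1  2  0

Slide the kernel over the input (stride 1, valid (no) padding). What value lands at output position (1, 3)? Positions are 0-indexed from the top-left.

The receptive field on the input at this output position is [7 1 5 / 3 7 8 / 0 6 0]. Elementwise product with the kernel and sum: 7·-2 + 1·2 + 7·-2 + 8·1 + 0·1 + 6·2.

-6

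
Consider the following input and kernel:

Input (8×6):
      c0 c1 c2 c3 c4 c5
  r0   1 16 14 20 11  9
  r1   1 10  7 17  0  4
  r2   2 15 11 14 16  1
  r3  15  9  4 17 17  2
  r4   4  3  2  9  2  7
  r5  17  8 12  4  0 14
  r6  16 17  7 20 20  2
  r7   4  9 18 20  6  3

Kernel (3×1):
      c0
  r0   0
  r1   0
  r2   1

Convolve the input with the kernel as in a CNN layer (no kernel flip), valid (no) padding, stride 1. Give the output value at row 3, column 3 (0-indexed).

The receptive field on the input at this output position is [17 / 9 / 4]. Elementwise product with the kernel and sum: 4·1.

4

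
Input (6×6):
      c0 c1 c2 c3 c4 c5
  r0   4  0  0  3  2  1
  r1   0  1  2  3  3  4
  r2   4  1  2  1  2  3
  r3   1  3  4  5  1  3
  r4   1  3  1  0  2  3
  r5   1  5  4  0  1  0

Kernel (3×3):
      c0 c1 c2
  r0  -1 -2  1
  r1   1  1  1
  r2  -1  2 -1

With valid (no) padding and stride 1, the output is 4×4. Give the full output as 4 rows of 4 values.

Output[0,0]: The receptive field on the input at this output position is [4 0 0 / 0 1 2 / 4 1 2]. Elementwise product with the kernel and sum: 4·-1 + 0·-2 + 0·1 + 0·1 + 1·1 + 2·1 + 4·-1 + 1·2 + 2·-1.
Output[0,1]: The receptive field on the input at this output position is [0 0 3 / 1 2 3 / 1 2 1]. Elementwise product with the kernel and sum: 0·-1 + 0·-2 + 3·1 + 1·1 + 2·1 + 3·1 + 1·-1 + 2·2 + 1·-1.

-5 11 2 4
8 2 5 -5
8 7 5 8
7 1 -15 3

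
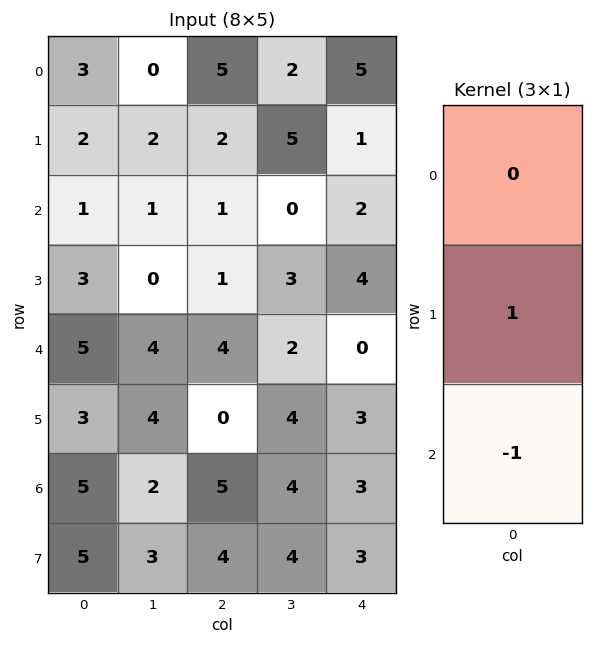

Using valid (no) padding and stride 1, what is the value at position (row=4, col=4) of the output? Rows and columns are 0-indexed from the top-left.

The receptive field on the input at this output position is [0 / 3 / 3]. Elementwise product with the kernel and sum: 3·1 + 3·-1.

0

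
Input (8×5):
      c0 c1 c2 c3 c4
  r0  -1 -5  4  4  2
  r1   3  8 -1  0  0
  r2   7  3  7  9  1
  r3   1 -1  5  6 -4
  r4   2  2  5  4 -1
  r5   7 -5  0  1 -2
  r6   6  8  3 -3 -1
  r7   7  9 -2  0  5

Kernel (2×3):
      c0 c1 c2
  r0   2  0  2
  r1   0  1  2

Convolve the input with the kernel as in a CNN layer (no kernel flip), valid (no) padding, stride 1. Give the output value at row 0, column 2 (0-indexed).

The receptive field on the input at this output position is [4 4 2 / -1 0 0]. Elementwise product with the kernel and sum: 4·2 + 2·2 + 0·1 + 0·2.

12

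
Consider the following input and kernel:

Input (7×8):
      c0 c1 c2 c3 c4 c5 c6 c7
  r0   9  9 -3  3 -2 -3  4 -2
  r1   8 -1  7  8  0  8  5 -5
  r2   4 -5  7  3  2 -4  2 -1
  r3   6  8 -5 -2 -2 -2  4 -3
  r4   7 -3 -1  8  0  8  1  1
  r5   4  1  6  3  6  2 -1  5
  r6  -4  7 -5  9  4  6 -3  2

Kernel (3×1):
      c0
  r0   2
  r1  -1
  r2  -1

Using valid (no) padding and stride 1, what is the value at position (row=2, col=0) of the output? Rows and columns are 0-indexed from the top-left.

-5

The receptive field on the input at this output position is [4 / 6 / 7]. Elementwise product with the kernel and sum: 4·2 + 6·-1 + 7·-1.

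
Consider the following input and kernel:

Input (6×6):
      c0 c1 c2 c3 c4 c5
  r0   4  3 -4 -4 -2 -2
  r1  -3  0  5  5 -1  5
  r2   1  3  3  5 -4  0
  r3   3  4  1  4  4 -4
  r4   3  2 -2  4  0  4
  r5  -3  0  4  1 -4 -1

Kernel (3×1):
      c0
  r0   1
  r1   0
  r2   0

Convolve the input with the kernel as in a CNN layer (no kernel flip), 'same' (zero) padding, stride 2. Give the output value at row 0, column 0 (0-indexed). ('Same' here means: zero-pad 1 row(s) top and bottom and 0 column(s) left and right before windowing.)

The receptive field on the zero-padded input at this output position is [0 / 4 / -3]. Elementwise product with the kernel and sum: 0·1.

0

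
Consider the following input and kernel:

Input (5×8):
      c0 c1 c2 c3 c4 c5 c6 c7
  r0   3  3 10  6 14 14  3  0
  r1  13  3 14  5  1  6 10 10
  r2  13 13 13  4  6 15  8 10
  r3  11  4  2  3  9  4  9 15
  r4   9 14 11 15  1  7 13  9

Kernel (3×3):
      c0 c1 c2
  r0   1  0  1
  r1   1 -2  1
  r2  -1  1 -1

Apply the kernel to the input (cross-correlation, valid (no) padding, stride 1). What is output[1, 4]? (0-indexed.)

-19

The receptive field on the input at this output position is [1 6 10 / 6 15 8 / 9 4 9]. Elementwise product with the kernel and sum: 1·1 + 10·1 + 6·1 + 15·-2 + 8·1 + 9·-1 + 4·1 + 9·-1.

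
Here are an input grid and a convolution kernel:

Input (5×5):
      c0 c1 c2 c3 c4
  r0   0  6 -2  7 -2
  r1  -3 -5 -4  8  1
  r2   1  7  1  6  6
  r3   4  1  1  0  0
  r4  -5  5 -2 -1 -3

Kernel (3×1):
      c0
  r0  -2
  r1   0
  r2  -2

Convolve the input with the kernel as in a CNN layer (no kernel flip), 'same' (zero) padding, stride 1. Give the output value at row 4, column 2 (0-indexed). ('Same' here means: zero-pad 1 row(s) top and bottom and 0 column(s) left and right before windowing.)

The receptive field on the zero-padded input at this output position is [1 / -2 / 0]. Elementwise product with the kernel and sum: 1·-2 + 0·-2.

-2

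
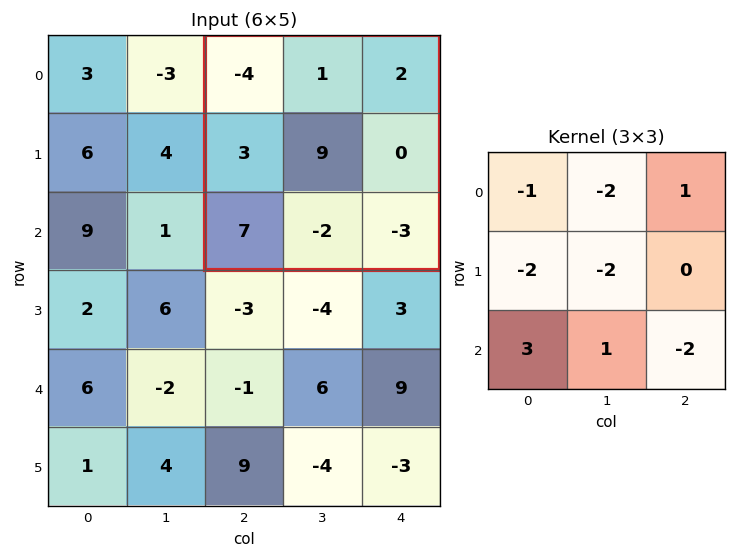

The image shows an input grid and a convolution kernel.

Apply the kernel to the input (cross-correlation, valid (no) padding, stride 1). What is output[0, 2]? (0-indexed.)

5

The receptive field on the input at this output position is [-4 1 2 / 3 9 0 / 7 -2 -3]. Elementwise product with the kernel and sum: -4·-1 + 1·-2 + 2·1 + 3·-2 + 9·-2 + 7·3 + -2·1 + -3·-2.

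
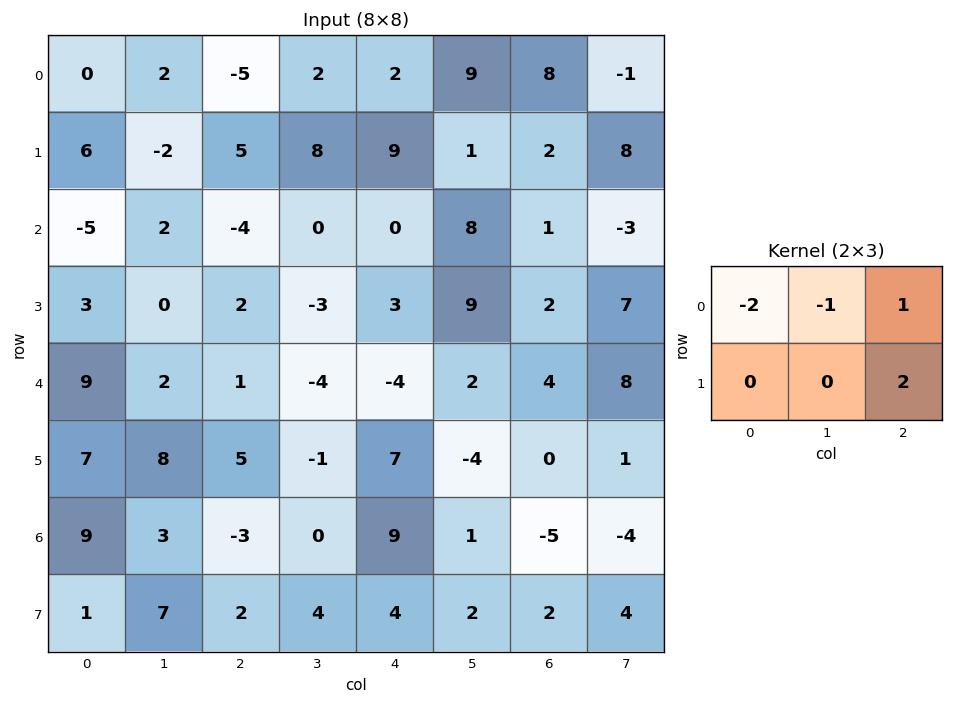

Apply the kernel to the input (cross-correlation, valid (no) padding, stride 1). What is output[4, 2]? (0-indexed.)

The receptive field on the input at this output position is [1 -4 -4 / 5 -1 7]. Elementwise product with the kernel and sum: 1·-2 + -4·-1 + -4·1 + 7·2.

12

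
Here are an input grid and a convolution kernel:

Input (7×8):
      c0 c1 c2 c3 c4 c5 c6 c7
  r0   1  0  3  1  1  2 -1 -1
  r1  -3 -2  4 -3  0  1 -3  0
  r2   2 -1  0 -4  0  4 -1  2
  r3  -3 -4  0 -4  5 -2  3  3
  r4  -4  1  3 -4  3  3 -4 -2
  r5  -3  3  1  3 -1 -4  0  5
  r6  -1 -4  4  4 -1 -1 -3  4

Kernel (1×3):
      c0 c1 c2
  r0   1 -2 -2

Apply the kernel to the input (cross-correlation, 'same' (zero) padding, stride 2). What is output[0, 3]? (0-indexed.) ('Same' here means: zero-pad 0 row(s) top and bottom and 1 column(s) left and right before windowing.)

6

The receptive field on the zero-padded input at this output position is [2 -1 -1]. Elementwise product with the kernel and sum: 2·1 + -1·-2 + -1·-2.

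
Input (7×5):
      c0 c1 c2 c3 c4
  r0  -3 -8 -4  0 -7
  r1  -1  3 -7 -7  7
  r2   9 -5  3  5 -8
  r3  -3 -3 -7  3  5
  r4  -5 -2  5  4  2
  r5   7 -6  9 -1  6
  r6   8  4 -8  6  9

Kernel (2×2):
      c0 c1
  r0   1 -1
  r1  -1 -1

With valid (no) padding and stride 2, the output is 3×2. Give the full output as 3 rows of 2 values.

Output[0,0]: The receptive field on the input at this output position is [-3 -8 / -1 3]. Elementwise product with the kernel and sum: -3·1 + -8·-1 + -1·-1 + 3·-1.

3 10
20 2
-4 -7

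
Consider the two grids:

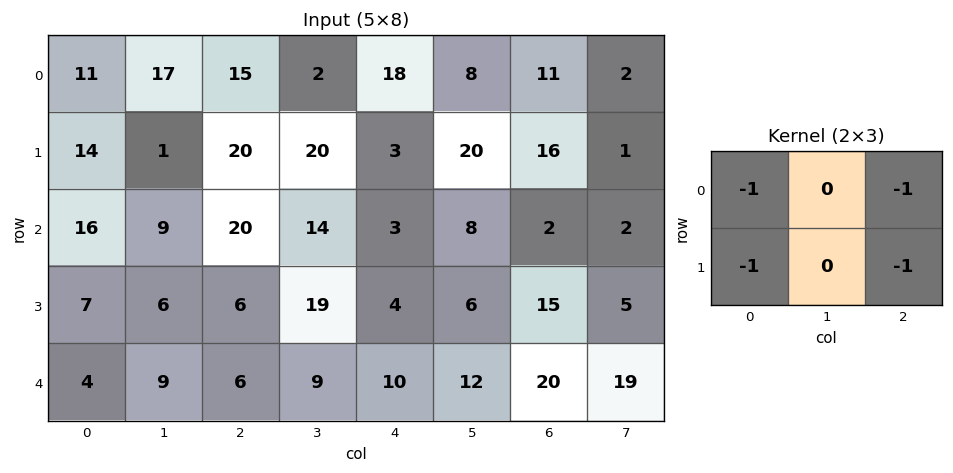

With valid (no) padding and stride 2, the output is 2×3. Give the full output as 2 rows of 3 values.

-60 -56 -48
-49 -33 -24

Output[0,0]: The receptive field on the input at this output position is [11 17 15 / 14 1 20]. Elementwise product with the kernel and sum: 11·-1 + 15·-1 + 14·-1 + 20·-1.
Output[0,1]: The receptive field on the input at this output position is [15 2 18 / 20 20 3]. Elementwise product with the kernel and sum: 15·-1 + 18·-1 + 20·-1 + 3·-1.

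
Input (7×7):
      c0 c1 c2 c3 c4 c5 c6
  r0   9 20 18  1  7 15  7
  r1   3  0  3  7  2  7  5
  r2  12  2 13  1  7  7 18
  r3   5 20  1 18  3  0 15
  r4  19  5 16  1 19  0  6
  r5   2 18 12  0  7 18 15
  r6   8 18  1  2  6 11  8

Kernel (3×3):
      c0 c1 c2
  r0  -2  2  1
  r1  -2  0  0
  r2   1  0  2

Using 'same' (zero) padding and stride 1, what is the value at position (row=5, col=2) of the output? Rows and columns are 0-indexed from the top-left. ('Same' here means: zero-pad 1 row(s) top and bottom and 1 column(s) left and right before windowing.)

The receptive field on the zero-padded input at this output position is [5 16 1 / 18 12 0 / 18 1 2]. Elementwise product with the kernel and sum: 5·-2 + 16·2 + 1·1 + 18·-2 + 18·1 + 2·2.

9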